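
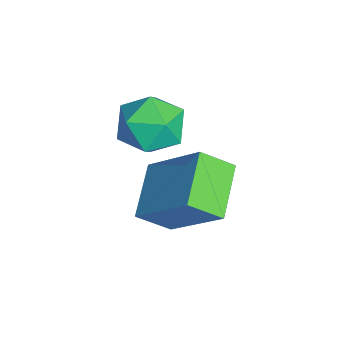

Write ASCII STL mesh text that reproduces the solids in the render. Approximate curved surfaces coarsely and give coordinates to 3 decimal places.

solid 
facet normal -0.576 0.469 0.670
outer loop
vertex 0.799 3.174 -2.352
vertex 0.074 2.523 -2.52
vertex 0.746 2.344 -1.817
endloop
endfacet
facet normal 0.114 0.533 0.838
outer loop
vertex 0.799 3.174 -2.352
vertex 0.746 2.344 -1.817
vertex 1.622 2.667 -2.142
endloop
endfacet
facet normal 0.447 0.846 0.290
outer loop
vertex 0.799 3.174 -2.352
vertex 1.622 2.667 -2.142
vertex 1.491 3.046 -3.046
endloop
endfacet
facet normal -0.038 0.975 -0.218
outer loop
vertex 0.799 3.174 -2.352
vertex 1.491 3.046 -3.046
vertex 0.535 2.956 -3.28
endloop
endfacet
facet normal -0.670 0.742 0.016
outer loop
vertex 0.799 3.174 -2.352
vertex 0.535 2.956 -3.28
vertex 0.074 2.523 -2.52
endloop
endfacet
facet normal 0.385 -0.123 0.915
outer loop
vertex 1.622 2.667 -2.142
vertex 0.746 2.344 -1.817
vertex 1.405 1.704 -2.18
endloop
endfacet
facet normal -0.732 -0.227 0.642
outer loop
vertex 0.746 2.344 -1.817
vertex 0.074 2.523 -2.52
vertex 0.449 1.614 -2.414
endloop
endfacet
facet normal -0.885 0.216 -0.414
outer loop
vertex 0.074 2.523 -2.52
vertex 0.535 2.956 -3.28
vertex 0.318 1.993 -3.318
endloop
endfacet
facet normal 0.138 0.593 -0.794
outer loop
vertex 0.535 2.956 -3.28
vertex 1.491 3.046 -3.046
vertex 1.194 2.316 -3.643
endloop
endfacet
facet normal 0.923 0.384 0.027
outer loop
vertex 1.491 3.046 -3.046
vertex 1.622 2.667 -2.142
vertex 1.866 2.137 -2.94
endloop
endfacet
facet normal 0.038 -0.975 0.218
outer loop
vertex 1.141 1.486 -3.108
vertex 1.405 1.704 -2.18
vertex 0.449 1.614 -2.414
endloop
endfacet
facet normal -0.447 -0.846 -0.290
outer loop
vertex 1.141 1.486 -3.108
vertex 0.449 1.614 -2.414
vertex 0.318 1.993 -3.318
endloop
endfacet
facet normal -0.114 -0.533 -0.838
outer loop
vertex 1.141 1.486 -3.108
vertex 0.318 1.993 -3.318
vertex 1.194 2.316 -3.643
endloop
endfacet
facet normal 0.576 -0.469 -0.670
outer loop
vertex 1.141 1.486 -3.108
vertex 1.194 2.316 -3.643
vertex 1.866 2.137 -2.94
endloop
endfacet
facet normal 0.670 -0.742 -0.016
outer loop
vertex 1.141 1.486 -3.108
vertex 1.866 2.137 -2.94
vertex 1.405 1.704 -2.18
endloop
endfacet
facet normal -0.138 -0.593 0.794
outer loop
vertex 0.449 1.614 -2.414
vertex 1.405 1.704 -2.18
vertex 0.746 2.344 -1.817
endloop
endfacet
facet normal -0.923 -0.384 -0.027
outer loop
vertex 0.318 1.993 -3.318
vertex 0.449 1.614 -2.414
vertex 0.074 2.523 -2.52
endloop
endfacet
facet normal -0.385 0.123 -0.915
outer loop
vertex 1.194 2.316 -3.643
vertex 0.318 1.993 -3.318
vertex 0.535 2.956 -3.28
endloop
endfacet
facet normal 0.732 0.227 -0.642
outer loop
vertex 1.866 2.137 -2.94
vertex 1.194 2.316 -3.643
vertex 1.491 3.046 -3.046
endloop
endfacet
facet normal 0.885 -0.216 0.414
outer loop
vertex 1.405 1.704 -2.18
vertex 1.866 2.137 -2.94
vertex 1.622 2.667 -2.142
endloop
endfacet
facet normal -0.881 0.254 0.398
outer loop
vertex 2.781 3.409 -2.106
vertex 2.733 4.284 -2.771
vertex 1.765 2.221 -3.597
endloop
endfacet
facet normal 0.043 -0.795 0.605
outer loop
vertex 3.167 1.816 -4.229
vertex 2.781 3.409 -2.106
vertex 1.765 2.221 -3.597
endloop
endfacet
facet normal -0.882 0.255 0.397
outer loop
vertex 1.765 2.221 -3.597
vertex 2.733 4.284 -2.771
vertex 1.718 3.096 -4.262
endloop
endfacet
facet normal -0.470 -0.550 -0.690
outer loop
vertex 1.718 3.096 -4.262
vertex 3.167 1.816 -4.229
vertex 1.765 2.221 -3.597
endloop
endfacet
facet normal 0.470 0.550 0.690
outer loop
vertex 2.781 3.409 -2.106
vertex 4.135 3.879 -3.403
vertex 2.733 4.284 -2.771
endloop
endfacet
facet normal 0.043 -0.795 0.605
outer loop
vertex 4.182 3.004 -2.738
vertex 2.781 3.409 -2.106
vertex 3.167 1.816 -4.229
endloop
endfacet
facet normal 0.470 0.550 0.690
outer loop
vertex 4.182 3.004 -2.738
vertex 4.135 3.879 -3.403
vertex 2.781 3.409 -2.106
endloop
endfacet
facet normal -0.043 0.795 -0.605
outer loop
vertex 2.733 4.284 -2.771
vertex 4.135 3.879 -3.403
vertex 1.718 3.096 -4.262
endloop
endfacet
facet normal -0.470 -0.550 -0.690
outer loop
vertex 3.119 2.691 -4.894
vertex 3.167 1.816 -4.229
vertex 1.718 3.096 -4.262
endloop
endfacet
facet normal -0.043 0.795 -0.605
outer loop
vertex 1.718 3.096 -4.262
vertex 4.135 3.879 -3.403
vertex 3.119 2.691 -4.894
endloop
endfacet
facet normal 0.882 -0.254 -0.398
outer loop
vertex 3.119 2.691 -4.894
vertex 4.182 3.004 -2.738
vertex 3.167 1.816 -4.229
endloop
endfacet
facet normal 0.881 -0.255 -0.398
outer loop
vertex 4.135 3.879 -3.403
vertex 4.182 3.004 -2.738
vertex 3.119 2.691 -4.894
endloop
endfacet

endsolid


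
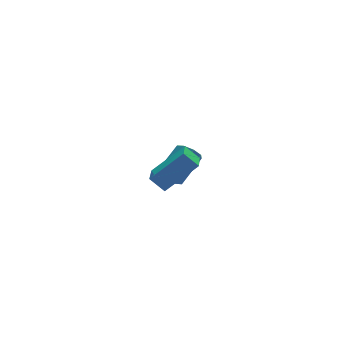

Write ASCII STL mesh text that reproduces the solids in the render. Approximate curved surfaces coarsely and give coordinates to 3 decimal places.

solid 
facet normal -0.709 0.183 -0.681
outer loop
vertex -1.407 -2.785 0.625
vertex -0.589 -1.242 0.189
vertex -0.943 -3.199 0.031
endloop
endfacet
facet normal -0.454 -0.857 0.242
outer loop
vertex 0.369 -3.538 1.291
vertex -1.407 -2.785 0.625
vertex -0.943 -3.199 0.031
endloop
endfacet
facet normal -0.709 0.183 -0.681
outer loop
vertex -0.943 -3.199 0.031
vertex -0.589 -1.242 0.189
vertex -0.125 -1.656 -0.405
endloop
endfacet
facet normal 0.539 -0.481 -0.691
outer loop
vertex -0.125 -1.656 -0.405
vertex 0.369 -3.538 1.291
vertex -0.943 -3.199 0.031
endloop
endfacet
facet normal -0.539 0.481 0.691
outer loop
vertex -1.407 -2.785 0.625
vertex 0.723 -1.581 1.449
vertex -0.589 -1.242 0.189
endloop
endfacet
facet normal -0.454 -0.857 0.242
outer loop
vertex -0.095 -3.124 1.885
vertex -1.407 -2.785 0.625
vertex 0.369 -3.538 1.291
endloop
endfacet
facet normal -0.539 0.481 0.691
outer loop
vertex -0.095 -3.124 1.885
vertex 0.723 -1.581 1.449
vertex -1.407 -2.785 0.625
endloop
endfacet
facet normal 0.454 0.857 -0.242
outer loop
vertex -0.589 -1.242 0.189
vertex 0.723 -1.581 1.449
vertex -0.125 -1.656 -0.405
endloop
endfacet
facet normal 0.539 -0.481 -0.691
outer loop
vertex 1.187 -1.995 0.855
vertex 0.369 -3.538 1.291
vertex -0.125 -1.656 -0.405
endloop
endfacet
facet normal 0.454 0.857 -0.242
outer loop
vertex -0.125 -1.656 -0.405
vertex 0.723 -1.581 1.449
vertex 1.187 -1.995 0.855
endloop
endfacet
facet normal 0.709 -0.183 0.681
outer loop
vertex 1.187 -1.995 0.855
vertex -0.095 -3.124 1.885
vertex 0.369 -3.538 1.291
endloop
endfacet
facet normal 0.709 -0.183 0.681
outer loop
vertex 0.723 -1.581 1.449
vertex -0.095 -3.124 1.885
vertex 1.187 -1.995 0.855
endloop
endfacet
facet normal -0.726 -0.356 -0.588
outer loop
vertex 2.192 2.303 -2.883
vertex 1.846 2.154 -2.366
vertex 1.898 2.669 -2.742
endloop
endfacet
facet normal 0.337 0.562 -0.756
outer loop
vertex 2.192 2.303 -2.883
vertex 1.898 2.669 -2.742
vertex 3.44 2.916 -1.871
endloop
endfacet
facet normal 0.337 0.562 -0.756
outer loop
vertex 3.44 2.916 -1.871
vertex 1.898 2.669 -2.742
vertex 3.146 3.282 -1.73
endloop
endfacet
facet normal 0.726 0.356 0.589
outer loop
vertex 3.44 2.916 -1.871
vertex 3.146 3.282 -1.73
vertex 3.094 2.766 -1.354
endloop
endfacet
facet normal -0.726 -0.356 -0.588
outer loop
vertex 1.898 2.669 -2.742
vertex 1.846 2.154 -2.366
vertex 1.574 2.733 -2.381
endloop
endfacet
facet normal -0.186 0.925 -0.331
outer loop
vertex 1.898 2.669 -2.742
vertex 1.574 2.733 -2.381
vertex 3.146 3.282 -1.73
endloop
endfacet
facet normal -0.187 0.926 -0.329
outer loop
vertex 3.146 3.282 -1.73
vertex 1.574 2.733 -2.381
vertex 2.822 3.345 -1.369
endloop
endfacet
facet normal 0.725 0.356 0.589
outer loop
vertex 3.146 3.282 -1.73
vertex 2.822 3.345 -1.369
vertex 3.094 2.766 -1.354
endloop
endfacet
facet normal -0.725 -0.356 -0.589
outer loop
vertex 1.574 2.733 -2.381
vertex 1.846 2.154 -2.366
vertex 1.409 2.457 -2.011
endloop
endfacet
facet normal -0.600 0.746 0.289
outer loop
vertex 1.574 2.733 -2.381
vertex 1.409 2.457 -2.011
vertex 2.822 3.345 -1.369
endloop
endfacet
facet normal -0.600 0.747 0.287
outer loop
vertex 2.822 3.345 -1.369
vertex 1.409 2.457 -2.011
vertex 2.657 3.07 -0.999
endloop
endfacet
facet normal 0.726 0.356 0.588
outer loop
vertex 2.822 3.345 -1.369
vertex 2.657 3.07 -0.999
vertex 3.094 2.766 -1.354
endloop
endfacet
facet normal -0.725 -0.356 -0.589
outer loop
vertex 1.409 2.457 -2.011
vertex 1.846 2.154 -2.366
vertex 1.5 2.004 -1.849
endloop
endfacet
facet normal -0.662 0.131 0.738
outer loop
vertex 1.409 2.457 -2.011
vertex 1.5 2.004 -1.849
vertex 2.657 3.07 -0.999
endloop
endfacet
facet normal -0.662 0.131 0.738
outer loop
vertex 2.657 3.07 -0.999
vertex 1.5 2.004 -1.849
vertex 2.748 2.617 -0.837
endloop
endfacet
facet normal 0.726 0.356 0.588
outer loop
vertex 2.657 3.07 -0.999
vertex 2.748 2.617 -0.837
vertex 3.094 2.766 -1.354
endloop
endfacet
facet normal -0.726 -0.356 -0.589
outer loop
vertex 1.5 2.004 -1.849
vertex 1.846 2.154 -2.366
vertex 1.794 1.638 -1.99
endloop
endfacet
facet normal -0.337 -0.562 0.756
outer loop
vertex 1.5 2.004 -1.849
vertex 1.794 1.638 -1.99
vertex 2.748 2.617 -0.837
endloop
endfacet
facet normal -0.337 -0.562 0.756
outer loop
vertex 2.748 2.617 -0.837
vertex 1.794 1.638 -1.99
vertex 3.042 2.251 -0.978
endloop
endfacet
facet normal 0.726 0.356 0.588
outer loop
vertex 2.748 2.617 -0.837
vertex 3.042 2.251 -0.978
vertex 3.094 2.766 -1.354
endloop
endfacet
facet normal -0.725 -0.356 -0.589
outer loop
vertex 1.794 1.638 -1.99
vertex 1.846 2.154 -2.366
vertex 2.118 1.575 -2.351
endloop
endfacet
facet normal 0.187 -0.925 0.330
outer loop
vertex 1.794 1.638 -1.99
vertex 2.118 1.575 -2.351
vertex 3.042 2.251 -0.978
endloop
endfacet
facet normal 0.186 -0.925 0.331
outer loop
vertex 3.042 2.251 -0.978
vertex 2.118 1.575 -2.351
vertex 3.366 2.187 -1.339
endloop
endfacet
facet normal 0.726 0.356 0.588
outer loop
vertex 3.042 2.251 -0.978
vertex 3.366 2.187 -1.339
vertex 3.094 2.766 -1.354
endloop
endfacet
facet normal -0.726 -0.356 -0.588
outer loop
vertex 2.118 1.575 -2.351
vertex 1.846 2.154 -2.366
vertex 2.283 1.85 -2.721
endloop
endfacet
facet normal 0.600 -0.747 -0.288
outer loop
vertex 2.118 1.575 -2.351
vertex 2.283 1.85 -2.721
vertex 3.366 2.187 -1.339
endloop
endfacet
facet normal 0.600 -0.746 -0.289
outer loop
vertex 3.366 2.187 -1.339
vertex 2.283 1.85 -2.721
vertex 3.531 2.463 -1.709
endloop
endfacet
facet normal 0.725 0.356 0.589
outer loop
vertex 3.366 2.187 -1.339
vertex 3.531 2.463 -1.709
vertex 3.094 2.766 -1.354
endloop
endfacet
facet normal -0.726 -0.356 -0.588
outer loop
vertex 2.283 1.85 -2.721
vertex 1.846 2.154 -2.366
vertex 2.192 2.303 -2.883
endloop
endfacet
facet normal 0.662 -0.131 -0.738
outer loop
vertex 2.283 1.85 -2.721
vertex 2.192 2.303 -2.883
vertex 3.531 2.463 -1.709
endloop
endfacet
facet normal 0.662 -0.131 -0.738
outer loop
vertex 3.531 2.463 -1.709
vertex 2.192 2.303 -2.883
vertex 3.44 2.916 -1.871
endloop
endfacet
facet normal 0.725 0.356 0.589
outer loop
vertex 3.531 2.463 -1.709
vertex 3.44 2.916 -1.871
vertex 3.094 2.766 -1.354
endloop
endfacet

endsolid


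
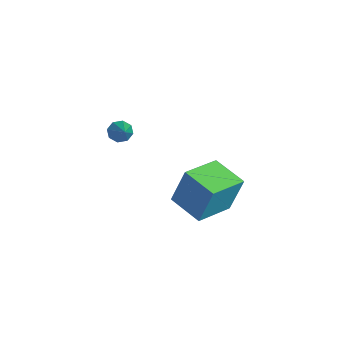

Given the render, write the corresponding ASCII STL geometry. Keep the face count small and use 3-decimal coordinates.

solid 
facet normal -0.834 -0.485 0.263
outer loop
vertex 1.37 0.709 -0.655
vertex 0.255 2.447 -0.982
vertex 1.07 0.14 -2.654
endloop
endfacet
facet normal 0.533 -0.831 0.157
outer loop
vertex 2.605 1.033 -3.138
vertex 1.37 0.709 -0.655
vertex 1.07 0.14 -2.654
endloop
endfacet
facet normal -0.834 -0.485 0.263
outer loop
vertex 1.07 0.14 -2.654
vertex 0.255 2.447 -0.982
vertex -0.044 1.878 -2.981
endloop
endfacet
facet normal -0.143 -0.271 -0.952
outer loop
vertex -0.044 1.878 -2.981
vertex 2.605 1.033 -3.138
vertex 1.07 0.14 -2.654
endloop
endfacet
facet normal 0.143 0.271 0.952
outer loop
vertex 1.37 0.709 -0.655
vertex 1.79 3.34 -1.466
vertex 0.255 2.447 -0.982
endloop
endfacet
facet normal 0.533 -0.831 0.157
outer loop
vertex 2.904 1.602 -1.139
vertex 1.37 0.709 -0.655
vertex 2.605 1.033 -3.138
endloop
endfacet
facet normal 0.143 0.271 0.952
outer loop
vertex 2.904 1.602 -1.139
vertex 1.79 3.34 -1.466
vertex 1.37 0.709 -0.655
endloop
endfacet
facet normal -0.533 0.831 -0.157
outer loop
vertex 0.255 2.447 -0.982
vertex 1.79 3.34 -1.466
vertex -0.044 1.878 -2.981
endloop
endfacet
facet normal -0.143 -0.271 -0.952
outer loop
vertex 1.49 2.771 -3.465
vertex 2.605 1.033 -3.138
vertex -0.044 1.878 -2.981
endloop
endfacet
facet normal -0.533 0.831 -0.157
outer loop
vertex -0.044 1.878 -2.981
vertex 1.79 3.34 -1.466
vertex 1.49 2.771 -3.465
endloop
endfacet
facet normal 0.834 0.485 -0.263
outer loop
vertex 1.49 2.771 -3.465
vertex 2.904 1.602 -1.139
vertex 2.605 1.033 -3.138
endloop
endfacet
facet normal 0.834 0.485 -0.263
outer loop
vertex 1.79 3.34 -1.466
vertex 2.904 1.602 -1.139
vertex 1.49 2.771 -3.465
endloop
endfacet
facet normal -0.822 0.046 -0.568
outer loop
vertex -4.144 -0.698 -2.226
vertex -4.482 -0.977 -1.76
vertex -4.34 -0.373 -1.916
endloop
endfacet
facet normal 0.639 0.697 -0.326
outer loop
vertex -4.144 -0.698 -2.226
vertex -4.34 -0.373 -1.916
vertex -2.978 -1.063 -0.72
endloop
endfacet
facet normal -0.822 0.047 -0.567
outer loop
vertex -4.34 -0.373 -1.916
vertex -4.482 -0.977 -1.76
vertex -4.619 -0.402 -1.514
endloop
endfacet
facet normal 0.257 0.934 0.246
outer loop
vertex -4.34 -0.373 -1.916
vertex -4.619 -0.402 -1.514
vertex -2.978 -1.063 -0.72
endloop
endfacet
facet normal -0.822 0.047 -0.567
outer loop
vertex -4.619 -0.402 -1.514
vertex -4.482 -0.977 -1.76
vertex -4.818 -0.768 -1.256
endloop
endfacet
facet normal -0.127 0.617 0.777
outer loop
vertex -4.619 -0.402 -1.514
vertex -4.818 -0.768 -1.256
vertex -2.978 -1.063 -0.72
endloop
endfacet
facet normal -0.822 0.046 -0.567
outer loop
vertex -4.818 -0.768 -1.256
vertex -4.482 -0.977 -1.76
vertex -4.82 -1.257 -1.293
endloop
endfacet
facet normal -0.289 -0.071 0.955
outer loop
vertex -4.818 -0.768 -1.256
vertex -4.82 -1.257 -1.293
vertex -2.978 -1.063 -0.72
endloop
endfacet
facet normal -0.822 0.046 -0.568
outer loop
vertex -4.82 -1.257 -1.293
vertex -4.482 -0.977 -1.76
vertex -4.624 -1.582 -1.603
endloop
endfacet
facet normal -0.134 -0.725 0.676
outer loop
vertex -4.82 -1.257 -1.293
vertex -4.624 -1.582 -1.603
vertex -2.978 -1.063 -0.72
endloop
endfacet
facet normal -0.822 0.046 -0.567
outer loop
vertex -4.624 -1.582 -1.603
vertex -4.482 -0.977 -1.76
vertex -4.345 -1.552 -2.005
endloop
endfacet
facet normal 0.249 -0.963 0.101
outer loop
vertex -4.624 -1.582 -1.603
vertex -4.345 -1.552 -2.005
vertex -2.978 -1.063 -0.72
endloop
endfacet
facet normal -0.822 0.046 -0.568
outer loop
vertex -4.345 -1.552 -2.005
vertex -4.482 -0.977 -1.76
vertex -4.146 -1.186 -2.263
endloop
endfacet
facet normal 0.633 -0.646 -0.428
outer loop
vertex -4.345 -1.552 -2.005
vertex -4.146 -1.186 -2.263
vertex -2.978 -1.063 -0.72
endloop
endfacet
facet normal -0.822 0.046 -0.568
outer loop
vertex -4.146 -1.186 -2.263
vertex -4.482 -0.977 -1.76
vertex -4.144 -0.698 -2.226
endloop
endfacet
facet normal 0.795 0.043 -0.605
outer loop
vertex -4.146 -1.186 -2.263
vertex -4.144 -0.698 -2.226
vertex -2.978 -1.063 -0.72
endloop
endfacet

endsolid


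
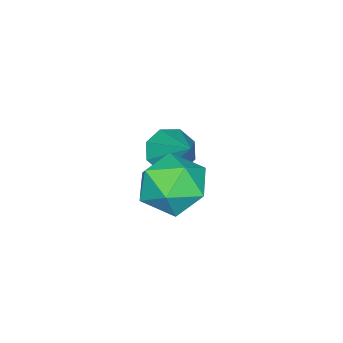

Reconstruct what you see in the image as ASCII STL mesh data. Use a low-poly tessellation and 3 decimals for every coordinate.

solid 
facet normal -0.398 -0.639 -0.658
outer loop
vertex -0.186 0.767 -2.168
vertex -0.886 0.664 -1.645
vertex -0.676 1.21 -2.302
endloop
endfacet
facet normal 0.669 0.611 -0.423
outer loop
vertex -0.186 0.767 -2.168
vertex -0.676 1.21 -2.302
vertex -0.094 1.936 -0.335
endloop
endfacet
facet normal -0.398 -0.639 -0.658
outer loop
vertex -0.676 1.21 -2.302
vertex -0.886 0.664 -1.645
vertex -1.288 1.333 -2.051
endloop
endfacet
facet normal 0.041 0.933 -0.357
outer loop
vertex -0.676 1.21 -2.302
vertex -1.288 1.333 -2.051
vertex -0.094 1.936 -0.335
endloop
endfacet
facet normal -0.398 -0.639 -0.658
outer loop
vertex -1.288 1.333 -2.051
vertex -0.886 0.664 -1.645
vertex -1.665 1.064 -1.562
endloop
endfacet
facet normal -0.523 0.850 0.065
outer loop
vertex -1.288 1.333 -2.051
vertex -1.665 1.064 -1.562
vertex -0.094 1.936 -0.335
endloop
endfacet
facet normal -0.398 -0.639 -0.658
outer loop
vertex -1.665 1.064 -1.562
vertex -0.886 0.664 -1.645
vertex -1.586 0.561 -1.121
endloop
endfacet
facet normal -0.692 0.412 0.593
outer loop
vertex -1.665 1.064 -1.562
vertex -1.586 0.561 -1.121
vertex -0.094 1.936 -0.335
endloop
endfacet
facet normal -0.399 -0.639 -0.658
outer loop
vertex -1.586 0.561 -1.121
vertex -0.886 0.664 -1.645
vertex -1.097 0.118 -0.987
endloop
endfacet
facet normal -0.368 -0.127 0.921
outer loop
vertex -1.586 0.561 -1.121
vertex -1.097 0.118 -0.987
vertex -0.094 1.936 -0.335
endloop
endfacet
facet normal -0.398 -0.639 -0.658
outer loop
vertex -1.097 0.118 -0.987
vertex -0.886 0.664 -1.645
vertex -0.484 -0.005 -1.238
endloop
endfacet
facet normal 0.260 -0.450 0.855
outer loop
vertex -1.097 0.118 -0.987
vertex -0.484 -0.005 -1.238
vertex -0.094 1.936 -0.335
endloop
endfacet
facet normal -0.398 -0.639 -0.658
outer loop
vertex -0.484 -0.005 -1.238
vertex -0.886 0.664 -1.645
vertex -0.107 0.264 -1.727
endloop
endfacet
facet normal 0.823 -0.367 0.433
outer loop
vertex -0.484 -0.005 -1.238
vertex -0.107 0.264 -1.727
vertex -0.094 1.936 -0.335
endloop
endfacet
facet normal -0.398 -0.639 -0.658
outer loop
vertex -0.107 0.264 -1.727
vertex -0.886 0.664 -1.645
vertex -0.186 0.767 -2.168
endloop
endfacet
facet normal 0.993 0.072 -0.096
outer loop
vertex -0.107 0.264 -1.727
vertex -0.186 0.767 -2.168
vertex -0.094 1.936 -0.335
endloop
endfacet
facet normal -0.302 0.787 0.537
outer loop
vertex 2.517 4.036 0.385
vertex 1.515 3.461 0.664
vertex 2.473 3.355 1.358
endloop
endfacet
facet normal 0.410 0.739 0.535
outer loop
vertex 2.517 4.036 0.385
vertex 2.473 3.355 1.358
vertex 3.433 3.33 0.658
endloop
endfacet
facet normal 0.631 0.763 -0.143
outer loop
vertex 2.517 4.036 0.385
vertex 3.433 3.33 0.658
vertex 3.068 3.42 -0.469
endloop
endfacet
facet normal 0.055 0.826 -0.561
outer loop
vertex 2.517 4.036 0.385
vertex 3.068 3.42 -0.469
vertex 1.882 3.501 -0.466
endloop
endfacet
facet normal -0.522 0.842 -0.140
outer loop
vertex 2.517 4.036 0.385
vertex 1.882 3.501 -0.466
vertex 1.515 3.461 0.664
endloop
endfacet
facet normal 0.588 0.103 0.802
outer loop
vertex 3.433 3.33 0.658
vertex 2.473 3.355 1.358
vertex 2.998 2.319 1.106
endloop
endfacet
facet normal -0.564 0.180 0.806
outer loop
vertex 2.473 3.355 1.358
vertex 1.515 3.461 0.664
vertex 1.812 2.4 1.109
endloop
endfacet
facet normal -0.919 0.267 -0.289
outer loop
vertex 1.515 3.461 0.664
vertex 1.882 3.501 -0.466
vertex 1.447 2.49 -0.018
endloop
endfacet
facet normal 0.014 0.243 -0.970
outer loop
vertex 1.882 3.501 -0.466
vertex 3.068 3.42 -0.469
vertex 2.407 2.465 -0.718
endloop
endfacet
facet normal 0.945 0.141 -0.295
outer loop
vertex 3.068 3.42 -0.469
vertex 3.433 3.33 0.658
vertex 3.365 2.359 -0.024
endloop
endfacet
facet normal -0.055 -0.826 0.561
outer loop
vertex 2.363 1.784 0.255
vertex 2.998 2.319 1.106
vertex 1.812 2.4 1.109
endloop
endfacet
facet normal -0.631 -0.763 0.143
outer loop
vertex 2.363 1.784 0.255
vertex 1.812 2.4 1.109
vertex 1.447 2.49 -0.018
endloop
endfacet
facet normal -0.410 -0.739 -0.535
outer loop
vertex 2.363 1.784 0.255
vertex 1.447 2.49 -0.018
vertex 2.407 2.465 -0.718
endloop
endfacet
facet normal 0.302 -0.787 -0.537
outer loop
vertex 2.363 1.784 0.255
vertex 2.407 2.465 -0.718
vertex 3.365 2.359 -0.024
endloop
endfacet
facet normal 0.522 -0.842 0.140
outer loop
vertex 2.363 1.784 0.255
vertex 3.365 2.359 -0.024
vertex 2.998 2.319 1.106
endloop
endfacet
facet normal -0.014 -0.243 0.970
outer loop
vertex 1.812 2.4 1.109
vertex 2.998 2.319 1.106
vertex 2.473 3.355 1.358
endloop
endfacet
facet normal -0.945 -0.141 0.295
outer loop
vertex 1.447 2.49 -0.018
vertex 1.812 2.4 1.109
vertex 1.515 3.461 0.664
endloop
endfacet
facet normal -0.588 -0.103 -0.802
outer loop
vertex 2.407 2.465 -0.718
vertex 1.447 2.49 -0.018
vertex 1.882 3.501 -0.466
endloop
endfacet
facet normal 0.564 -0.180 -0.806
outer loop
vertex 3.365 2.359 -0.024
vertex 2.407 2.465 -0.718
vertex 3.068 3.42 -0.469
endloop
endfacet
facet normal 0.919 -0.267 0.289
outer loop
vertex 2.998 2.319 1.106
vertex 3.365 2.359 -0.024
vertex 3.433 3.33 0.658
endloop
endfacet

endsolid


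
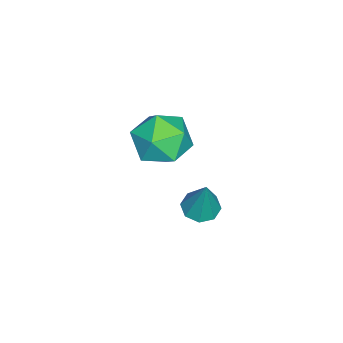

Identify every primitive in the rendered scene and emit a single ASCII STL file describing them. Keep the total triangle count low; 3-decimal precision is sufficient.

solid 
facet normal -0.279 -0.192 -0.941
outer loop
vertex -2.539 2.393 -1.442
vertex -3.248 2.219 -1.196
vertex -2.896 2.862 -1.432
endloop
endfacet
facet normal 0.796 0.606 -0.002
outer loop
vertex -2.539 2.393 -1.442
vertex -2.896 2.862 -1.432
vertex -2.692 2.601 0.676
endloop
endfacet
facet normal -0.281 -0.191 -0.940
outer loop
vertex -2.896 2.862 -1.432
vertex -3.248 2.219 -1.196
vertex -3.458 2.955 -1.283
endloop
endfacet
facet normal 0.189 0.977 0.103
outer loop
vertex -2.896 2.862 -1.432
vertex -3.458 2.955 -1.283
vertex -2.692 2.601 0.676
endloop
endfacet
facet normal -0.279 -0.191 -0.941
outer loop
vertex -3.458 2.955 -1.283
vertex -3.248 2.219 -1.196
vertex -3.898 2.617 -1.084
endloop
endfacet
facet normal -0.475 0.815 0.333
outer loop
vertex -3.458 2.955 -1.283
vertex -3.898 2.617 -1.084
vertex -2.692 2.601 0.676
endloop
endfacet
facet normal -0.280 -0.192 -0.941
outer loop
vertex -3.898 2.617 -1.084
vertex -3.248 2.219 -1.196
vertex -3.957 2.046 -0.95
endloop
endfacet
facet normal -0.805 0.213 0.554
outer loop
vertex -3.898 2.617 -1.084
vertex -3.957 2.046 -0.95
vertex -2.692 2.601 0.676
endloop
endfacet
facet normal -0.280 -0.190 -0.941
outer loop
vertex -3.957 2.046 -0.95
vertex -3.248 2.219 -1.196
vertex -3.601 1.577 -0.961
endloop
endfacet
facet normal -0.608 -0.476 0.635
outer loop
vertex -3.957 2.046 -0.95
vertex -3.601 1.577 -0.961
vertex -2.692 2.601 0.676
endloop
endfacet
facet normal -0.279 -0.191 -0.941
outer loop
vertex -3.601 1.577 -0.961
vertex -3.248 2.219 -1.196
vertex -3.038 1.484 -1.109
endloop
endfacet
facet normal -0.001 -0.848 0.531
outer loop
vertex -3.601 1.577 -0.961
vertex -3.038 1.484 -1.109
vertex -2.692 2.601 0.676
endloop
endfacet
facet normal -0.279 -0.191 -0.941
outer loop
vertex -3.038 1.484 -1.109
vertex -3.248 2.219 -1.196
vertex -2.598 1.822 -1.308
endloop
endfacet
facet normal 0.663 -0.686 0.301
outer loop
vertex -3.038 1.484 -1.109
vertex -2.598 1.822 -1.308
vertex -2.692 2.601 0.676
endloop
endfacet
facet normal -0.279 -0.192 -0.941
outer loop
vertex -2.598 1.822 -1.308
vertex -3.248 2.219 -1.196
vertex -2.539 2.393 -1.442
endloop
endfacet
facet normal 0.993 -0.084 0.080
outer loop
vertex -2.598 1.822 -1.308
vertex -2.539 2.393 -1.442
vertex -2.692 2.601 0.676
endloop
endfacet
facet normal -0.415 0.853 0.317
outer loop
vertex -2.622 2.121 3.109
vertex -3.237 1.491 3.998
vertex -2.1 1.957 4.234
endloop
endfacet
facet normal 0.229 0.973 0.036
outer loop
vertex -2.622 2.121 3.109
vertex -2.1 1.957 4.234
vertex -1.408 1.832 3.199
endloop
endfacet
facet normal 0.223 0.737 -0.638
outer loop
vertex -2.622 2.121 3.109
vertex -1.408 1.832 3.199
vertex -2.117 1.288 2.323
endloop
endfacet
facet normal -0.425 0.471 -0.773
outer loop
vertex -2.622 2.121 3.109
vertex -2.117 1.288 2.323
vertex -3.248 1.078 2.817
endloop
endfacet
facet normal -0.820 0.543 -0.182
outer loop
vertex -2.622 2.121 3.109
vertex -3.248 1.078 2.817
vertex -3.237 1.491 3.998
endloop
endfacet
facet normal 0.705 0.585 0.401
outer loop
vertex -1.408 1.832 3.199
vertex -2.1 1.957 4.234
vertex -1.272 1.022 4.143
endloop
endfacet
facet normal -0.338 0.391 0.856
outer loop
vertex -2.1 1.957 4.234
vertex -3.237 1.491 3.998
vertex -2.403 0.812 4.637
endloop
endfacet
facet normal -0.993 -0.111 0.048
outer loop
vertex -3.237 1.491 3.998
vertex -3.248 1.078 2.817
vertex -3.112 0.268 3.761
endloop
endfacet
facet normal -0.354 -0.226 -0.907
outer loop
vertex -3.248 1.078 2.817
vertex -2.117 1.288 2.323
vertex -2.42 0.143 2.726
endloop
endfacet
facet normal 0.695 0.205 -0.689
outer loop
vertex -2.117 1.288 2.323
vertex -1.408 1.832 3.199
vertex -1.283 0.609 2.962
endloop
endfacet
facet normal 0.425 -0.471 0.773
outer loop
vertex -1.898 -0.021 3.851
vertex -1.272 1.022 4.143
vertex -2.403 0.812 4.637
endloop
endfacet
facet normal -0.223 -0.737 0.638
outer loop
vertex -1.898 -0.021 3.851
vertex -2.403 0.812 4.637
vertex -3.112 0.268 3.761
endloop
endfacet
facet normal -0.229 -0.973 -0.036
outer loop
vertex -1.898 -0.021 3.851
vertex -3.112 0.268 3.761
vertex -2.42 0.143 2.726
endloop
endfacet
facet normal 0.415 -0.853 -0.317
outer loop
vertex -1.898 -0.021 3.851
vertex -2.42 0.143 2.726
vertex -1.283 0.609 2.962
endloop
endfacet
facet normal 0.820 -0.543 0.182
outer loop
vertex -1.898 -0.021 3.851
vertex -1.283 0.609 2.962
vertex -1.272 1.022 4.143
endloop
endfacet
facet normal 0.354 0.226 0.907
outer loop
vertex -2.403 0.812 4.637
vertex -1.272 1.022 4.143
vertex -2.1 1.957 4.234
endloop
endfacet
facet normal -0.695 -0.205 0.689
outer loop
vertex -3.112 0.268 3.761
vertex -2.403 0.812 4.637
vertex -3.237 1.491 3.998
endloop
endfacet
facet normal -0.705 -0.585 -0.401
outer loop
vertex -2.42 0.143 2.726
vertex -3.112 0.268 3.761
vertex -3.248 1.078 2.817
endloop
endfacet
facet normal 0.338 -0.391 -0.856
outer loop
vertex -1.283 0.609 2.962
vertex -2.42 0.143 2.726
vertex -2.117 1.288 2.323
endloop
endfacet
facet normal 0.993 0.111 -0.048
outer loop
vertex -1.272 1.022 4.143
vertex -1.283 0.609 2.962
vertex -1.408 1.832 3.199
endloop
endfacet

endsolid


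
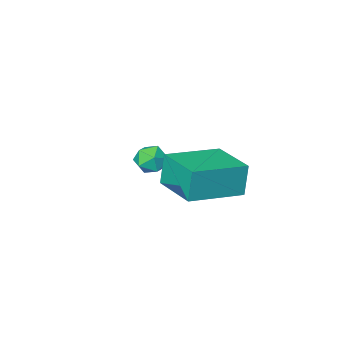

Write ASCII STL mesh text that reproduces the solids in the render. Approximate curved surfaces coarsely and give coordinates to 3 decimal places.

solid 
facet normal -0.987 0.019 -0.160
outer loop
vertex 1.346 -1.009 3.162
vertex 1.357 0.696 3.293
vertex 1.538 -0.919 1.991
endloop
endfacet
facet normal -0.006 -0.997 -0.078
outer loop
vertex 3.483 -0.956 2.307
vertex 1.346 -1.009 3.162
vertex 1.538 -0.919 1.991
endloop
endfacet
facet normal -0.987 0.019 -0.160
outer loop
vertex 1.538 -0.919 1.991
vertex 1.357 0.696 3.293
vertex 1.549 0.785 2.122
endloop
endfacet
facet normal 0.161 0.075 -0.984
outer loop
vertex 1.549 0.785 2.122
vertex 3.483 -0.956 2.307
vertex 1.538 -0.919 1.991
endloop
endfacet
facet normal -0.161 -0.075 0.984
outer loop
vertex 1.346 -1.009 3.162
vertex 3.302 0.659 3.609
vertex 1.357 0.696 3.293
endloop
endfacet
facet normal -0.006 -0.997 -0.077
outer loop
vertex 3.291 -1.045 3.478
vertex 1.346 -1.009 3.162
vertex 3.483 -0.956 2.307
endloop
endfacet
facet normal -0.161 -0.075 0.984
outer loop
vertex 3.291 -1.045 3.478
vertex 3.302 0.659 3.609
vertex 1.346 -1.009 3.162
endloop
endfacet
facet normal 0.006 0.997 0.077
outer loop
vertex 1.357 0.696 3.293
vertex 3.302 0.659 3.609
vertex 1.549 0.785 2.122
endloop
endfacet
facet normal 0.161 0.075 -0.984
outer loop
vertex 3.494 0.749 2.438
vertex 3.483 -0.956 2.307
vertex 1.549 0.785 2.122
endloop
endfacet
facet normal 0.006 0.997 0.078
outer loop
vertex 1.549 0.785 2.122
vertex 3.302 0.659 3.609
vertex 3.494 0.749 2.438
endloop
endfacet
facet normal 0.987 -0.019 0.160
outer loop
vertex 3.494 0.749 2.438
vertex 3.291 -1.045 3.478
vertex 3.483 -0.956 2.307
endloop
endfacet
facet normal 0.987 -0.019 0.160
outer loop
vertex 3.302 0.659 3.609
vertex 3.291 -1.045 3.478
vertex 3.494 0.749 2.438
endloop
endfacet
facet normal -0.872 0.134 0.471
outer loop
vertex 1.721 -3.488 1.49
vertex 1.589 -4.112 1.423
vertex 1.902 -3.905 1.943
endloop
endfacet
facet normal -0.382 0.599 0.704
outer loop
vertex 1.721 -3.488 1.49
vertex 1.902 -3.905 1.943
vertex 2.3 -3.436 1.76
endloop
endfacet
facet normal -0.155 0.978 0.143
outer loop
vertex 1.721 -3.488 1.49
vertex 2.3 -3.436 1.76
vertex 2.233 -3.354 1.128
endloop
endfacet
facet normal -0.503 0.746 -0.436
outer loop
vertex 1.721 -3.488 1.49
vertex 2.233 -3.354 1.128
vertex 1.794 -3.772 0.919
endloop
endfacet
facet normal -0.946 0.225 -0.233
outer loop
vertex 1.721 -3.488 1.49
vertex 1.794 -3.772 0.919
vertex 1.589 -4.112 1.423
endloop
endfacet
facet normal 0.171 0.229 0.958
outer loop
vertex 2.3 -3.436 1.76
vertex 1.902 -3.905 1.943
vertex 2.526 -4.028 1.861
endloop
endfacet
facet normal -0.620 -0.525 0.582
outer loop
vertex 1.902 -3.905 1.943
vertex 1.589 -4.112 1.423
vertex 2.087 -4.446 1.652
endloop
endfacet
facet normal -0.741 -0.378 -0.556
outer loop
vertex 1.589 -4.112 1.423
vertex 1.794 -3.772 0.919
vertex 2.02 -4.364 1.02
endloop
endfacet
facet normal -0.024 0.467 -0.884
outer loop
vertex 1.794 -3.772 0.919
vertex 2.233 -3.354 1.128
vertex 2.418 -3.895 0.837
endloop
endfacet
facet normal 0.540 0.840 0.052
outer loop
vertex 2.233 -3.354 1.128
vertex 2.3 -3.436 1.76
vertex 2.731 -3.688 1.357
endloop
endfacet
facet normal 0.503 -0.746 0.436
outer loop
vertex 2.599 -4.312 1.29
vertex 2.526 -4.028 1.861
vertex 2.087 -4.446 1.652
endloop
endfacet
facet normal 0.155 -0.978 -0.143
outer loop
vertex 2.599 -4.312 1.29
vertex 2.087 -4.446 1.652
vertex 2.02 -4.364 1.02
endloop
endfacet
facet normal 0.382 -0.599 -0.704
outer loop
vertex 2.599 -4.312 1.29
vertex 2.02 -4.364 1.02
vertex 2.418 -3.895 0.837
endloop
endfacet
facet normal 0.872 -0.134 -0.471
outer loop
vertex 2.599 -4.312 1.29
vertex 2.418 -3.895 0.837
vertex 2.731 -3.688 1.357
endloop
endfacet
facet normal 0.946 -0.225 0.233
outer loop
vertex 2.599 -4.312 1.29
vertex 2.731 -3.688 1.357
vertex 2.526 -4.028 1.861
endloop
endfacet
facet normal 0.024 -0.467 0.884
outer loop
vertex 2.087 -4.446 1.652
vertex 2.526 -4.028 1.861
vertex 1.902 -3.905 1.943
endloop
endfacet
facet normal -0.540 -0.840 -0.052
outer loop
vertex 2.02 -4.364 1.02
vertex 2.087 -4.446 1.652
vertex 1.589 -4.112 1.423
endloop
endfacet
facet normal -0.171 -0.229 -0.958
outer loop
vertex 2.418 -3.895 0.837
vertex 2.02 -4.364 1.02
vertex 1.794 -3.772 0.919
endloop
endfacet
facet normal 0.620 0.525 -0.582
outer loop
vertex 2.731 -3.688 1.357
vertex 2.418 -3.895 0.837
vertex 2.233 -3.354 1.128
endloop
endfacet
facet normal 0.741 0.378 0.556
outer loop
vertex 2.526 -4.028 1.861
vertex 2.731 -3.688 1.357
vertex 2.3 -3.436 1.76
endloop
endfacet

endsolid


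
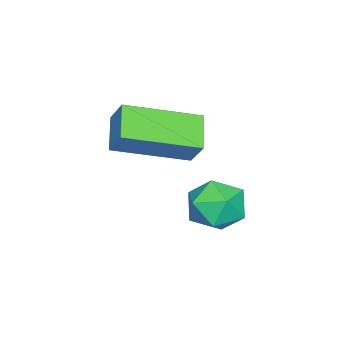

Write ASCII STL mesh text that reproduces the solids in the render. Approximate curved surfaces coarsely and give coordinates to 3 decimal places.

solid 
facet normal -0.775 -0.350 0.527
outer loop
vertex -2.586 0.17 1.977
vertex -3.628 1.663 1.435
vertex -2.847 -0.253 1.312
endloop
endfacet
facet normal 0.549 -0.786 0.285
outer loop
vertex -2.072 0.097 0.785
vertex -2.586 0.17 1.977
vertex -2.847 -0.253 1.312
endloop
endfacet
facet normal -0.775 -0.350 0.527
outer loop
vertex -2.847 -0.253 1.312
vertex -3.628 1.663 1.435
vertex -3.889 1.24 0.77
endloop
endfacet
facet normal -0.314 -0.510 -0.801
outer loop
vertex -3.889 1.24 0.77
vertex -2.072 0.097 0.785
vertex -2.847 -0.253 1.312
endloop
endfacet
facet normal 0.314 0.510 0.801
outer loop
vertex -2.586 0.17 1.977
vertex -2.853 2.013 0.908
vertex -3.628 1.663 1.435
endloop
endfacet
facet normal 0.549 -0.786 0.285
outer loop
vertex -1.811 0.52 1.45
vertex -2.586 0.17 1.977
vertex -2.072 0.097 0.785
endloop
endfacet
facet normal 0.314 0.510 0.801
outer loop
vertex -1.811 0.52 1.45
vertex -2.853 2.013 0.908
vertex -2.586 0.17 1.977
endloop
endfacet
facet normal -0.549 0.786 -0.285
outer loop
vertex -3.628 1.663 1.435
vertex -2.853 2.013 0.908
vertex -3.889 1.24 0.77
endloop
endfacet
facet normal -0.314 -0.510 -0.801
outer loop
vertex -3.114 1.59 0.243
vertex -2.072 0.097 0.785
vertex -3.889 1.24 0.77
endloop
endfacet
facet normal -0.549 0.786 -0.285
outer loop
vertex -3.889 1.24 0.77
vertex -2.853 2.013 0.908
vertex -3.114 1.59 0.243
endloop
endfacet
facet normal 0.775 0.350 -0.527
outer loop
vertex -3.114 1.59 0.243
vertex -1.811 0.52 1.45
vertex -2.072 0.097 0.785
endloop
endfacet
facet normal 0.775 0.350 -0.527
outer loop
vertex -2.853 2.013 0.908
vertex -1.811 0.52 1.45
vertex -3.114 1.59 0.243
endloop
endfacet
facet normal -0.649 0.054 0.759
outer loop
vertex -3.453 2.718 -0.605
vertex -3.732 2.017 -0.794
vertex -3.14 2.078 -0.292
endloop
endfacet
facet normal -0.054 0.417 0.907
outer loop
vertex -3.453 2.718 -0.605
vertex -3.14 2.078 -0.292
vertex -2.681 2.659 -0.532
endloop
endfacet
facet normal 0.032 0.915 0.403
outer loop
vertex -3.453 2.718 -0.605
vertex -2.681 2.659 -0.532
vertex -2.989 2.956 -1.182
endloop
endfacet
facet normal -0.510 0.858 -0.056
outer loop
vertex -3.453 2.718 -0.605
vertex -2.989 2.956 -1.182
vertex -3.638 2.56 -1.344
endloop
endfacet
facet normal -0.931 0.327 0.163
outer loop
vertex -3.453 2.718 -0.605
vertex -3.638 2.56 -1.344
vertex -3.732 2.017 -0.794
endloop
endfacet
facet normal 0.497 -0.035 0.867
outer loop
vertex -2.681 2.659 -0.532
vertex -3.14 2.078 -0.292
vertex -2.482 1.92 -0.676
endloop
endfacet
facet normal -0.467 -0.625 0.626
outer loop
vertex -3.14 2.078 -0.292
vertex -3.732 2.017 -0.794
vertex -3.131 1.524 -0.838
endloop
endfacet
facet normal -0.923 -0.183 -0.338
outer loop
vertex -3.732 2.017 -0.794
vertex -3.638 2.56 -1.344
vertex -3.439 1.821 -1.488
endloop
endfacet
facet normal -0.241 0.679 -0.693
outer loop
vertex -3.638 2.56 -1.344
vertex -2.989 2.956 -1.182
vertex -2.98 2.402 -1.728
endloop
endfacet
facet normal 0.636 0.770 0.051
outer loop
vertex -2.989 2.956 -1.182
vertex -2.681 2.659 -0.532
vertex -2.388 2.463 -1.226
endloop
endfacet
facet normal 0.510 -0.858 0.056
outer loop
vertex -2.667 1.762 -1.415
vertex -2.482 1.92 -0.676
vertex -3.131 1.524 -0.838
endloop
endfacet
facet normal -0.032 -0.915 -0.403
outer loop
vertex -2.667 1.762 -1.415
vertex -3.131 1.524 -0.838
vertex -3.439 1.821 -1.488
endloop
endfacet
facet normal 0.054 -0.417 -0.907
outer loop
vertex -2.667 1.762 -1.415
vertex -3.439 1.821 -1.488
vertex -2.98 2.402 -1.728
endloop
endfacet
facet normal 0.649 -0.054 -0.759
outer loop
vertex -2.667 1.762 -1.415
vertex -2.98 2.402 -1.728
vertex -2.388 2.463 -1.226
endloop
endfacet
facet normal 0.931 -0.327 -0.163
outer loop
vertex -2.667 1.762 -1.415
vertex -2.388 2.463 -1.226
vertex -2.482 1.92 -0.676
endloop
endfacet
facet normal 0.241 -0.679 0.693
outer loop
vertex -3.131 1.524 -0.838
vertex -2.482 1.92 -0.676
vertex -3.14 2.078 -0.292
endloop
endfacet
facet normal -0.636 -0.770 -0.051
outer loop
vertex -3.439 1.821 -1.488
vertex -3.131 1.524 -0.838
vertex -3.732 2.017 -0.794
endloop
endfacet
facet normal -0.497 0.035 -0.867
outer loop
vertex -2.98 2.402 -1.728
vertex -3.439 1.821 -1.488
vertex -3.638 2.56 -1.344
endloop
endfacet
facet normal 0.467 0.625 -0.626
outer loop
vertex -2.388 2.463 -1.226
vertex -2.98 2.402 -1.728
vertex -2.989 2.956 -1.182
endloop
endfacet
facet normal 0.923 0.183 0.338
outer loop
vertex -2.482 1.92 -0.676
vertex -2.388 2.463 -1.226
vertex -2.681 2.659 -0.532
endloop
endfacet

endsolid


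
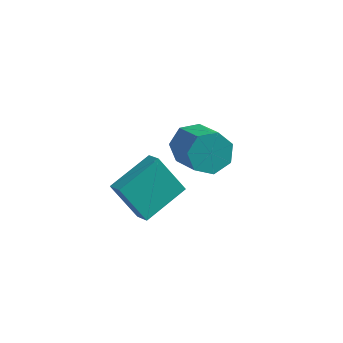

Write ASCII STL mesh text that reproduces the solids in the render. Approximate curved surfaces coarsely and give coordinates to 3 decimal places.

solid 
facet normal -0.598 0.624 -0.503
outer loop
vertex -0.315 4.62 1.434
vertex -1.11 4.374 2.074
vertex -0.399 5.14 2.178
endloop
endfacet
facet normal 0.795 0.535 -0.284
outer loop
vertex -0.315 4.62 1.434
vertex -0.399 5.14 2.178
vertex 0.865 3.393 2.425
endloop
endfacet
facet normal 0.796 0.536 -0.283
outer loop
vertex 0.865 3.393 2.425
vertex -0.399 5.14 2.178
vertex 0.78 3.912 3.169
endloop
endfacet
facet normal 0.599 -0.623 0.503
outer loop
vertex 0.865 3.393 2.425
vertex 0.78 3.912 3.169
vertex 0.07 3.146 3.066
endloop
endfacet
facet normal -0.598 0.624 -0.503
outer loop
vertex -0.399 5.14 2.178
vertex -1.11 4.374 2.074
vertex -1.019 5.083 2.844
endloop
endfacet
facet normal 0.424 0.779 0.461
outer loop
vertex -0.399 5.14 2.178
vertex -1.019 5.083 2.844
vertex 0.78 3.912 3.169
endloop
endfacet
facet normal 0.424 0.780 0.461
outer loop
vertex 0.78 3.912 3.169
vertex -1.019 5.083 2.844
vertex 0.161 3.855 3.835
endloop
endfacet
facet normal 0.599 -0.623 0.503
outer loop
vertex 0.78 3.912 3.169
vertex 0.161 3.855 3.835
vertex 0.07 3.146 3.066
endloop
endfacet
facet normal -0.599 0.623 -0.503
outer loop
vertex -1.019 5.083 2.844
vertex -1.11 4.374 2.074
vertex -1.707 4.491 2.93
endloop
endfacet
facet normal -0.268 0.436 0.859
outer loop
vertex -1.019 5.083 2.844
vertex -1.707 4.491 2.93
vertex 0.161 3.855 3.835
endloop
endfacet
facet normal -0.268 0.436 0.859
outer loop
vertex 0.161 3.855 3.835
vertex -1.707 4.491 2.93
vertex -0.527 3.264 3.921
endloop
endfacet
facet normal 0.598 -0.623 0.504
outer loop
vertex 0.161 3.855 3.835
vertex -0.527 3.264 3.921
vertex 0.07 3.146 3.066
endloop
endfacet
facet normal -0.599 0.623 -0.503
outer loop
vertex -1.707 4.491 2.93
vertex -1.11 4.374 2.074
vertex -1.945 3.812 2.373
endloop
endfacet
facet normal -0.757 -0.235 0.610
outer loop
vertex -1.707 4.491 2.93
vertex -1.945 3.812 2.373
vertex -0.527 3.264 3.921
endloop
endfacet
facet normal -0.757 -0.235 0.610
outer loop
vertex -0.527 3.264 3.921
vertex -1.945 3.812 2.373
vertex -0.765 2.584 3.364
endloop
endfacet
facet normal 0.599 -0.622 0.504
outer loop
vertex -0.527 3.264 3.921
vertex -0.765 2.584 3.364
vertex 0.07 3.146 3.066
endloop
endfacet
facet normal -0.599 0.623 -0.503
outer loop
vertex -1.945 3.812 2.373
vertex -1.11 4.374 2.074
vertex -1.555 3.555 1.59
endloop
endfacet
facet normal -0.677 -0.729 -0.098
outer loop
vertex -1.945 3.812 2.373
vertex -1.555 3.555 1.59
vertex -0.765 2.584 3.364
endloop
endfacet
facet normal -0.676 -0.730 -0.098
outer loop
vertex -0.765 2.584 3.364
vertex -1.555 3.555 1.59
vertex -0.375 2.328 2.581
endloop
endfacet
facet normal 0.599 -0.624 0.502
outer loop
vertex -0.765 2.584 3.364
vertex -0.375 2.328 2.581
vertex 0.07 3.146 3.066
endloop
endfacet
facet normal -0.598 0.623 -0.504
outer loop
vertex -1.555 3.555 1.59
vertex -1.11 4.374 2.074
vertex -0.829 3.915 1.173
endloop
endfacet
facet normal -0.086 -0.675 -0.733
outer loop
vertex -1.555 3.555 1.59
vertex -0.829 3.915 1.173
vertex -0.375 2.328 2.581
endloop
endfacet
facet normal -0.086 -0.675 -0.733
outer loop
vertex -0.375 2.328 2.581
vertex -0.829 3.915 1.173
vertex 0.35 2.688 2.164
endloop
endfacet
facet normal 0.599 -0.624 0.503
outer loop
vertex -0.375 2.328 2.581
vertex 0.35 2.688 2.164
vertex 0.07 3.146 3.066
endloop
endfacet
facet normal -0.598 0.623 -0.504
outer loop
vertex -0.829 3.915 1.173
vertex -1.11 4.374 2.074
vertex -0.315 4.62 1.434
endloop
endfacet
facet normal 0.568 -0.112 -0.815
outer loop
vertex -0.829 3.915 1.173
vertex -0.315 4.62 1.434
vertex 0.35 2.688 2.164
endloop
endfacet
facet normal 0.568 -0.113 -0.816
outer loop
vertex 0.35 2.688 2.164
vertex -0.315 4.62 1.434
vertex 0.865 3.393 2.425
endloop
endfacet
facet normal 0.599 -0.624 0.503
outer loop
vertex 0.35 2.688 2.164
vertex 0.865 3.393 2.425
vertex 0.07 3.146 3.066
endloop
endfacet
facet normal -0.484 -0.823 -0.299
outer loop
vertex -1.066 -1.636 3.056
vertex -2.234 -1.505 4.587
vertex -1.635 -1.128 2.578
endloop
endfacet
facet normal 0.605 -0.068 -0.793
outer loop
vertex -0.606 0.625 3.213
vertex -1.066 -1.636 3.056
vertex -1.635 -1.128 2.578
endloop
endfacet
facet normal -0.483 -0.823 -0.298
outer loop
vertex -1.635 -1.128 2.578
vertex -2.234 -1.505 4.587
vertex -2.803 -0.998 4.109
endloop
endfacet
facet normal -0.633 0.564 -0.531
outer loop
vertex -2.803 -0.998 4.109
vertex -0.606 0.625 3.213
vertex -1.635 -1.128 2.578
endloop
endfacet
facet normal 0.633 -0.564 0.531
outer loop
vertex -1.066 -1.636 3.056
vertex -1.205 0.248 5.222
vertex -2.234 -1.505 4.587
endloop
endfacet
facet normal 0.605 -0.068 -0.793
outer loop
vertex -0.037 0.118 3.691
vertex -1.066 -1.636 3.056
vertex -0.606 0.625 3.213
endloop
endfacet
facet normal 0.633 -0.564 0.531
outer loop
vertex -0.037 0.118 3.691
vertex -1.205 0.248 5.222
vertex -1.066 -1.636 3.056
endloop
endfacet
facet normal -0.605 0.068 0.793
outer loop
vertex -2.234 -1.505 4.587
vertex -1.205 0.248 5.222
vertex -2.803 -0.998 4.109
endloop
endfacet
facet normal -0.633 0.564 -0.531
outer loop
vertex -1.774 0.756 4.744
vertex -0.606 0.625 3.213
vertex -2.803 -0.998 4.109
endloop
endfacet
facet normal -0.605 0.068 0.793
outer loop
vertex -2.803 -0.998 4.109
vertex -1.205 0.248 5.222
vertex -1.774 0.756 4.744
endloop
endfacet
facet normal 0.483 0.823 0.298
outer loop
vertex -1.774 0.756 4.744
vertex -0.037 0.118 3.691
vertex -0.606 0.625 3.213
endloop
endfacet
facet normal 0.483 0.823 0.299
outer loop
vertex -1.205 0.248 5.222
vertex -0.037 0.118 3.691
vertex -1.774 0.756 4.744
endloop
endfacet

endsolid


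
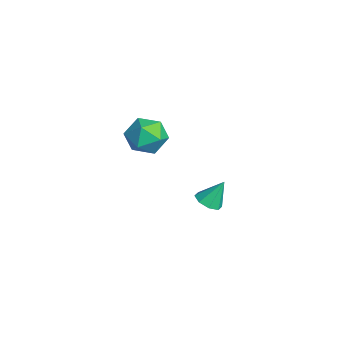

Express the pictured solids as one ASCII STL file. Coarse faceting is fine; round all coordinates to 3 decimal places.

solid 
facet normal 0.410 0.846 0.341
outer loop
vertex 3.593 1.138 3.243
vertex 3.444 0.844 4.152
vertex 4.272 0.624 3.702
endloop
endfacet
facet normal 0.694 0.660 -0.287
outer loop
vertex 3.593 1.138 3.243
vertex 4.272 0.624 3.702
vertex 4.067 0.436 2.775
endloop
endfacet
facet normal 0.165 0.622 -0.766
outer loop
vertex 3.593 1.138 3.243
vertex 4.067 0.436 2.775
vertex 3.113 0.539 2.653
endloop
endfacet
facet normal -0.445 0.784 -0.433
outer loop
vertex 3.593 1.138 3.243
vertex 3.113 0.539 2.653
vertex 2.728 0.791 3.504
endloop
endfacet
facet normal -0.295 0.922 0.250
outer loop
vertex 3.593 1.138 3.243
vertex 2.728 0.791 3.504
vertex 3.444 0.844 4.152
endloop
endfacet
facet normal 0.976 0.009 -0.218
outer loop
vertex 4.067 0.436 2.775
vertex 4.272 0.624 3.702
vertex 4.212 -0.291 3.396
endloop
endfacet
facet normal 0.516 0.310 0.798
outer loop
vertex 4.272 0.624 3.702
vertex 3.444 0.844 4.152
vertex 3.827 -0.039 4.247
endloop
endfacet
facet normal -0.622 0.433 0.652
outer loop
vertex 3.444 0.844 4.152
vertex 2.728 0.791 3.504
vertex 2.873 0.064 4.125
endloop
endfacet
facet normal -0.866 0.209 -0.454
outer loop
vertex 2.728 0.791 3.504
vertex 3.113 0.539 2.653
vertex 2.668 -0.124 3.198
endloop
endfacet
facet normal 0.121 -0.054 -0.991
outer loop
vertex 3.113 0.539 2.653
vertex 4.067 0.436 2.775
vertex 3.496 -0.344 2.748
endloop
endfacet
facet normal 0.445 -0.784 0.433
outer loop
vertex 3.347 -0.638 3.657
vertex 4.212 -0.291 3.396
vertex 3.827 -0.039 4.247
endloop
endfacet
facet normal -0.165 -0.622 0.766
outer loop
vertex 3.347 -0.638 3.657
vertex 3.827 -0.039 4.247
vertex 2.873 0.064 4.125
endloop
endfacet
facet normal -0.694 -0.660 0.287
outer loop
vertex 3.347 -0.638 3.657
vertex 2.873 0.064 4.125
vertex 2.668 -0.124 3.198
endloop
endfacet
facet normal -0.410 -0.846 -0.341
outer loop
vertex 3.347 -0.638 3.657
vertex 2.668 -0.124 3.198
vertex 3.496 -0.344 2.748
endloop
endfacet
facet normal 0.295 -0.922 -0.250
outer loop
vertex 3.347 -0.638 3.657
vertex 3.496 -0.344 2.748
vertex 4.212 -0.291 3.396
endloop
endfacet
facet normal 0.866 -0.209 0.454
outer loop
vertex 3.827 -0.039 4.247
vertex 4.212 -0.291 3.396
vertex 4.272 0.624 3.702
endloop
endfacet
facet normal -0.121 0.054 0.991
outer loop
vertex 2.873 0.064 4.125
vertex 3.827 -0.039 4.247
vertex 3.444 0.844 4.152
endloop
endfacet
facet normal -0.976 -0.009 0.218
outer loop
vertex 2.668 -0.124 3.198
vertex 2.873 0.064 4.125
vertex 2.728 0.791 3.504
endloop
endfacet
facet normal -0.516 -0.310 -0.798
outer loop
vertex 3.496 -0.344 2.748
vertex 2.668 -0.124 3.198
vertex 3.113 0.539 2.653
endloop
endfacet
facet normal 0.622 -0.433 -0.652
outer loop
vertex 4.212 -0.291 3.396
vertex 3.496 -0.344 2.748
vertex 4.067 0.436 2.775
endloop
endfacet
facet normal -0.024 -0.513 -0.858
outer loop
vertex 2.479 2.697 -1.894
vertex 2.154 3.194 -2.182
vertex 2.79 3.035 -2.105
endloop
endfacet
facet normal 0.725 -0.271 0.633
outer loop
vertex 2.479 2.697 -1.894
vertex 2.79 3.035 -2.105
vertex 2.186 3.866 -1.058
endloop
endfacet
facet normal -0.024 -0.513 -0.858
outer loop
vertex 2.79 3.035 -2.105
vertex 2.154 3.194 -2.182
vertex 2.728 3.466 -2.361
endloop
endfacet
facet normal 0.910 0.301 0.286
outer loop
vertex 2.79 3.035 -2.105
vertex 2.728 3.466 -2.361
vertex 2.186 3.866 -1.058
endloop
endfacet
facet normal -0.025 -0.513 -0.858
outer loop
vertex 2.728 3.466 -2.361
vertex 2.154 3.194 -2.182
vertex 2.33 3.738 -2.512
endloop
endfacet
facet normal 0.568 0.823 -0.016
outer loop
vertex 2.728 3.466 -2.361
vertex 2.33 3.738 -2.512
vertex 2.186 3.866 -1.058
endloop
endfacet
facet normal -0.024 -0.513 -0.858
outer loop
vertex 2.33 3.738 -2.512
vertex 2.154 3.194 -2.182
vertex 1.829 3.691 -2.47
endloop
endfacet
facet normal -0.101 0.990 -0.097
outer loop
vertex 2.33 3.738 -2.512
vertex 1.829 3.691 -2.47
vertex 2.186 3.866 -1.058
endloop
endfacet
facet normal -0.025 -0.514 -0.858
outer loop
vertex 1.829 3.691 -2.47
vertex 2.154 3.194 -2.182
vertex 1.518 3.354 -2.259
endloop
endfacet
facet normal -0.703 0.705 0.090
outer loop
vertex 1.829 3.691 -2.47
vertex 1.518 3.354 -2.259
vertex 2.186 3.866 -1.058
endloop
endfacet
facet normal -0.025 -0.512 -0.858
outer loop
vertex 1.518 3.354 -2.259
vertex 2.154 3.194 -2.182
vertex 1.579 2.922 -2.003
endloop
endfacet
facet normal -0.889 0.134 0.438
outer loop
vertex 1.518 3.354 -2.259
vertex 1.579 2.922 -2.003
vertex 2.186 3.866 -1.058
endloop
endfacet
facet normal -0.025 -0.513 -0.858
outer loop
vertex 1.579 2.922 -2.003
vertex 2.154 3.194 -2.182
vertex 1.977 2.65 -1.852
endloop
endfacet
facet normal -0.547 -0.390 0.741
outer loop
vertex 1.579 2.922 -2.003
vertex 1.977 2.65 -1.852
vertex 2.186 3.866 -1.058
endloop
endfacet
facet normal -0.024 -0.513 -0.858
outer loop
vertex 1.977 2.65 -1.852
vertex 2.154 3.194 -2.182
vertex 2.479 2.697 -1.894
endloop
endfacet
facet normal 0.121 -0.557 0.822
outer loop
vertex 1.977 2.65 -1.852
vertex 2.479 2.697 -1.894
vertex 2.186 3.866 -1.058
endloop
endfacet

endsolid


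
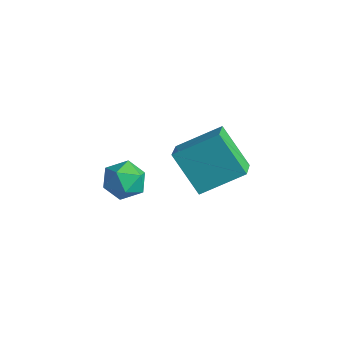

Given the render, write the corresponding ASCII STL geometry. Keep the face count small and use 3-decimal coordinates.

solid 
facet normal -0.452 -0.742 -0.495
outer loop
vertex 1.442 0.981 3.472
vertex 0.641 1.832 2.927
vertex 2.762 1.221 1.908
endloop
endfacet
facet normal 0.621 -0.660 0.423
outer loop
vertex 3.679 2.728 2.913
vertex 1.442 0.981 3.472
vertex 2.762 1.221 1.908
endloop
endfacet
facet normal -0.452 -0.742 -0.496
outer loop
vertex 2.762 1.221 1.908
vertex 0.641 1.832 2.927
vertex 1.961 2.073 1.363
endloop
endfacet
facet normal 0.640 0.117 -0.759
outer loop
vertex 1.961 2.073 1.363
vertex 3.679 2.728 2.913
vertex 2.762 1.221 1.908
endloop
endfacet
facet normal -0.640 -0.117 0.759
outer loop
vertex 1.442 0.981 3.472
vertex 1.558 3.339 3.932
vertex 0.641 1.832 2.927
endloop
endfacet
facet normal 0.621 -0.660 0.422
outer loop
vertex 2.359 2.487 4.477
vertex 1.442 0.981 3.472
vertex 3.679 2.728 2.913
endloop
endfacet
facet normal -0.640 -0.117 0.759
outer loop
vertex 2.359 2.487 4.477
vertex 1.558 3.339 3.932
vertex 1.442 0.981 3.472
endloop
endfacet
facet normal -0.621 0.660 -0.423
outer loop
vertex 0.641 1.832 2.927
vertex 1.558 3.339 3.932
vertex 1.961 2.073 1.363
endloop
endfacet
facet normal 0.640 0.117 -0.759
outer loop
vertex 2.878 3.579 2.368
vertex 3.679 2.728 2.913
vertex 1.961 2.073 1.363
endloop
endfacet
facet normal -0.621 0.660 -0.423
outer loop
vertex 1.961 2.073 1.363
vertex 1.558 3.339 3.932
vertex 2.878 3.579 2.368
endloop
endfacet
facet normal 0.451 0.742 0.495
outer loop
vertex 2.878 3.579 2.368
vertex 2.359 2.487 4.477
vertex 3.679 2.728 2.913
endloop
endfacet
facet normal 0.452 0.742 0.495
outer loop
vertex 1.558 3.339 3.932
vertex 2.359 2.487 4.477
vertex 2.878 3.579 2.368
endloop
endfacet
facet normal 0.200 0.147 0.969
outer loop
vertex -2.224 1.754 0.045
vertex -1.827 0.851 0.1
vertex -1.26 1.626 -0.135
endloop
endfacet
facet normal 0.215 0.764 0.609
outer loop
vertex -2.224 1.754 0.045
vertex -1.26 1.626 -0.135
vertex -1.793 2.231 -0.706
endloop
endfacet
facet normal -0.422 0.855 0.301
outer loop
vertex -2.224 1.754 0.045
vertex -1.793 2.231 -0.706
vertex -2.689 1.831 -0.824
endloop
endfacet
facet normal -0.831 0.296 0.471
outer loop
vertex -2.224 1.754 0.045
vertex -2.689 1.831 -0.824
vertex -2.71 0.977 -0.325
endloop
endfacet
facet normal -0.446 -0.142 0.884
outer loop
vertex -2.224 1.754 0.045
vertex -2.71 0.977 -0.325
vertex -1.827 0.851 0.1
endloop
endfacet
facet normal 0.703 0.705 0.091
outer loop
vertex -1.793 2.231 -0.706
vertex -1.26 1.626 -0.135
vertex -1.13 1.623 -1.115
endloop
endfacet
facet normal 0.679 -0.292 0.674
outer loop
vertex -1.26 1.626 -0.135
vertex -1.827 0.851 0.1
vertex -1.151 0.769 -0.616
endloop
endfacet
facet normal -0.367 -0.760 0.536
outer loop
vertex -1.827 0.851 0.1
vertex -2.71 0.977 -0.325
vertex -2.047 0.369 -0.734
endloop
endfacet
facet normal -0.990 -0.052 -0.131
outer loop
vertex -2.71 0.977 -0.325
vertex -2.689 1.831 -0.824
vertex -2.58 0.974 -1.305
endloop
endfacet
facet normal -0.327 0.853 -0.407
outer loop
vertex -2.689 1.831 -0.824
vertex -1.793 2.231 -0.706
vertex -2.013 1.749 -1.54
endloop
endfacet
facet normal 0.831 -0.296 -0.471
outer loop
vertex -1.616 0.846 -1.485
vertex -1.13 1.623 -1.115
vertex -1.151 0.769 -0.616
endloop
endfacet
facet normal 0.422 -0.855 -0.301
outer loop
vertex -1.616 0.846 -1.485
vertex -1.151 0.769 -0.616
vertex -2.047 0.369 -0.734
endloop
endfacet
facet normal -0.215 -0.764 -0.609
outer loop
vertex -1.616 0.846 -1.485
vertex -2.047 0.369 -0.734
vertex -2.58 0.974 -1.305
endloop
endfacet
facet normal -0.200 -0.147 -0.969
outer loop
vertex -1.616 0.846 -1.485
vertex -2.58 0.974 -1.305
vertex -2.013 1.749 -1.54
endloop
endfacet
facet normal 0.446 0.142 -0.884
outer loop
vertex -1.616 0.846 -1.485
vertex -2.013 1.749 -1.54
vertex -1.13 1.623 -1.115
endloop
endfacet
facet normal 0.990 0.052 0.131
outer loop
vertex -1.151 0.769 -0.616
vertex -1.13 1.623 -1.115
vertex -1.26 1.626 -0.135
endloop
endfacet
facet normal 0.327 -0.853 0.407
outer loop
vertex -2.047 0.369 -0.734
vertex -1.151 0.769 -0.616
vertex -1.827 0.851 0.1
endloop
endfacet
facet normal -0.703 -0.705 -0.091
outer loop
vertex -2.58 0.974 -1.305
vertex -2.047 0.369 -0.734
vertex -2.71 0.977 -0.325
endloop
endfacet
facet normal -0.679 0.292 -0.674
outer loop
vertex -2.013 1.749 -1.54
vertex -2.58 0.974 -1.305
vertex -2.689 1.831 -0.824
endloop
endfacet
facet normal 0.367 0.760 -0.536
outer loop
vertex -1.13 1.623 -1.115
vertex -2.013 1.749 -1.54
vertex -1.793 2.231 -0.706
endloop
endfacet

endsolid


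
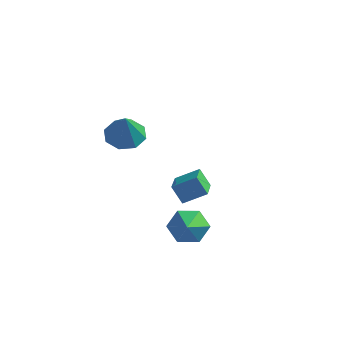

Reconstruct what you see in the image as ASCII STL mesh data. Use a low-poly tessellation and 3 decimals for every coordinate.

solid 
facet normal -0.423 0.719 -0.552
outer loop
vertex 3.497 -1.436 -2.09
vertex 2.572 -1.994 -2.107
vertex 2.757 -1.28 -1.319
endloop
endfacet
facet normal 0.716 0.315 0.623
outer loop
vertex 3.497 -1.436 -2.09
vertex 2.757 -1.28 -1.319
vertex 3.428 -3.446 -0.993
endloop
endfacet
facet normal -0.424 0.718 -0.552
outer loop
vertex 2.757 -1.28 -1.319
vertex 2.572 -1.994 -2.107
vertex 1.833 -1.838 -1.336
endloop
endfacet
facet normal -0.091 0.121 0.989
outer loop
vertex 2.757 -1.28 -1.319
vertex 1.833 -1.838 -1.336
vertex 3.428 -3.446 -0.993
endloop
endfacet
facet normal -0.423 0.719 -0.551
outer loop
vertex 1.833 -1.838 -1.336
vertex 2.572 -1.994 -2.107
vertex 1.648 -2.552 -2.125
endloop
endfacet
facet normal -0.629 -0.497 0.597
outer loop
vertex 1.833 -1.838 -1.336
vertex 1.648 -2.552 -2.125
vertex 3.428 -3.446 -0.993
endloop
endfacet
facet normal -0.423 0.718 -0.552
outer loop
vertex 1.648 -2.552 -2.125
vertex 2.572 -1.994 -2.107
vertex 2.388 -2.709 -2.896
endloop
endfacet
facet normal -0.361 -0.919 -0.159
outer loop
vertex 1.648 -2.552 -2.125
vertex 2.388 -2.709 -2.896
vertex 3.428 -3.446 -0.993
endloop
endfacet
facet normal -0.424 0.718 -0.552
outer loop
vertex 2.388 -2.709 -2.896
vertex 2.572 -1.994 -2.107
vertex 3.312 -2.151 -2.879
endloop
endfacet
facet normal 0.447 -0.724 -0.525
outer loop
vertex 2.388 -2.709 -2.896
vertex 3.312 -2.151 -2.879
vertex 3.428 -3.446 -0.993
endloop
endfacet
facet normal -0.423 0.719 -0.552
outer loop
vertex 3.312 -2.151 -2.879
vertex 2.572 -1.994 -2.107
vertex 3.497 -1.436 -2.09
endloop
endfacet
facet normal 0.985 -0.107 -0.134
outer loop
vertex 3.312 -2.151 -2.879
vertex 3.497 -1.436 -2.09
vertex 3.428 -3.446 -0.993
endloop
endfacet
facet normal -0.723 -0.504 -0.472
outer loop
vertex -0.782 1.625 -2.486
vertex -1.54 3.127 -2.929
vertex -0.123 1.651 -3.524
endloop
endfacet
facet normal 0.436 -0.863 0.255
outer loop
vertex 0.94 2.393 -2.831
vertex -0.782 1.625 -2.486
vertex -0.123 1.651 -3.524
endloop
endfacet
facet normal -0.723 -0.505 -0.471
outer loop
vertex -0.123 1.651 -3.524
vertex -1.54 3.127 -2.929
vertex -0.882 3.153 -3.967
endloop
endfacet
facet normal 0.535 0.022 -0.844
outer loop
vertex -0.882 3.153 -3.967
vertex 0.94 2.393 -2.831
vertex -0.123 1.651 -3.524
endloop
endfacet
facet normal -0.536 -0.021 0.844
outer loop
vertex -0.782 1.625 -2.486
vertex -0.477 3.869 -2.236
vertex -1.54 3.127 -2.929
endloop
endfacet
facet normal 0.436 -0.863 0.255
outer loop
vertex 0.282 2.367 -1.793
vertex -0.782 1.625 -2.486
vertex 0.94 2.393 -2.831
endloop
endfacet
facet normal -0.535 -0.021 0.844
outer loop
vertex 0.282 2.367 -1.793
vertex -0.477 3.869 -2.236
vertex -0.782 1.625 -2.486
endloop
endfacet
facet normal -0.436 0.863 -0.255
outer loop
vertex -1.54 3.127 -2.929
vertex -0.477 3.869 -2.236
vertex -0.882 3.153 -3.967
endloop
endfacet
facet normal 0.535 0.021 -0.844
outer loop
vertex 0.182 3.895 -3.274
vertex 0.94 2.393 -2.831
vertex -0.882 3.153 -3.967
endloop
endfacet
facet normal -0.436 0.863 -0.255
outer loop
vertex -0.882 3.153 -3.967
vertex -0.477 3.869 -2.236
vertex 0.182 3.895 -3.274
endloop
endfacet
facet normal 0.724 0.504 0.471
outer loop
vertex 0.182 3.895 -3.274
vertex 0.282 2.367 -1.793
vertex 0.94 2.393 -2.831
endloop
endfacet
facet normal 0.723 0.505 0.472
outer loop
vertex -0.477 3.869 -2.236
vertex 0.282 2.367 -1.793
vertex 0.182 3.895 -3.274
endloop
endfacet
facet normal -0.287 0.397 -0.872
outer loop
vertex -0.76 -1.618 2.212
vertex -1.658 -1.223 2.688
vertex -0.646 -0.853 2.523
endloop
endfacet
facet normal 0.976 -0.189 0.108
outer loop
vertex -0.76 -1.618 2.212
vertex -0.646 -0.853 2.523
vertex -1.082 -2.017 4.432
endloop
endfacet
facet normal -0.287 0.397 -0.871
outer loop
vertex -0.646 -0.853 2.523
vertex -1.658 -1.223 2.688
vertex -1.124 -0.304 2.931
endloop
endfacet
facet normal 0.815 0.393 0.426
outer loop
vertex -0.646 -0.853 2.523
vertex -1.124 -0.304 2.931
vertex -1.082 -2.017 4.432
endloop
endfacet
facet normal -0.288 0.398 -0.871
outer loop
vertex -1.124 -0.304 2.931
vertex -1.658 -1.223 2.688
vertex -1.915 -0.294 3.197
endloop
endfacet
facet normal 0.252 0.641 0.725
outer loop
vertex -1.124 -0.304 2.931
vertex -1.915 -0.294 3.197
vertex -1.082 -2.017 4.432
endloop
endfacet
facet normal -0.287 0.398 -0.871
outer loop
vertex -1.915 -0.294 3.197
vertex -1.658 -1.223 2.688
vertex -2.555 -0.828 3.164
endloop
endfacet
facet normal -0.383 0.408 0.828
outer loop
vertex -1.915 -0.294 3.197
vertex -2.555 -0.828 3.164
vertex -1.082 -2.017 4.432
endloop
endfacet
facet normal -0.288 0.397 -0.872
outer loop
vertex -2.555 -0.828 3.164
vertex -1.658 -1.223 2.688
vertex -2.669 -1.593 2.853
endloop
endfacet
facet normal -0.717 -0.168 0.676
outer loop
vertex -2.555 -0.828 3.164
vertex -2.669 -1.593 2.853
vertex -1.082 -2.017 4.432
endloop
endfacet
facet normal -0.287 0.396 -0.872
outer loop
vertex -2.669 -1.593 2.853
vertex -1.658 -1.223 2.688
vertex -2.191 -2.142 2.446
endloop
endfacet
facet normal -0.556 -0.750 0.358
outer loop
vertex -2.669 -1.593 2.853
vertex -2.191 -2.142 2.446
vertex -1.082 -2.017 4.432
endloop
endfacet
facet normal -0.288 0.397 -0.872
outer loop
vertex -2.191 -2.142 2.446
vertex -1.658 -1.223 2.688
vertex -1.4 -2.152 2.18
endloop
endfacet
facet normal 0.007 -0.998 0.059
outer loop
vertex -2.191 -2.142 2.446
vertex -1.4 -2.152 2.18
vertex -1.082 -2.017 4.432
endloop
endfacet
facet normal -0.288 0.397 -0.872
outer loop
vertex -1.4 -2.152 2.18
vertex -1.658 -1.223 2.688
vertex -0.76 -1.618 2.212
endloop
endfacet
facet normal 0.641 -0.766 -0.045
outer loop
vertex -1.4 -2.152 2.18
vertex -0.76 -1.618 2.212
vertex -1.082 -2.017 4.432
endloop
endfacet

endsolid


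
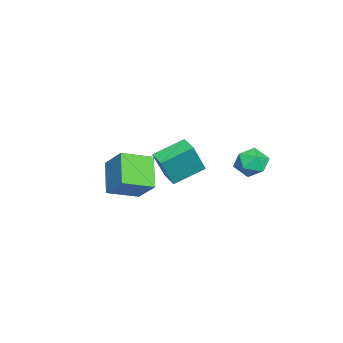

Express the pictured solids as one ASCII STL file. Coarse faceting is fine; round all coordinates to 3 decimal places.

solid 
facet normal -0.507 0.758 0.409
outer loop
vertex 2.315 -0.272 3.027
vertex 3.002 0.261 2.891
vertex 1.686 0.142 1.481
endloop
endfacet
facet normal -0.780 -0.606 0.155
outer loop
vertex 2.518 -1.101 0.809
vertex 2.315 -0.272 3.027
vertex 1.686 0.142 1.481
endloop
endfacet
facet normal -0.507 0.759 0.409
outer loop
vertex 1.686 0.142 1.481
vertex 3.002 0.261 2.891
vertex 2.373 0.675 1.344
endloop
endfacet
facet normal -0.366 0.241 -0.899
outer loop
vertex 2.373 0.675 1.344
vertex 2.518 -1.101 0.809
vertex 1.686 0.142 1.481
endloop
endfacet
facet normal 0.365 -0.241 0.899
outer loop
vertex 2.315 -0.272 3.027
vertex 3.834 -0.982 2.219
vertex 3.002 0.261 2.891
endloop
endfacet
facet normal -0.780 -0.606 0.155
outer loop
vertex 3.147 -1.515 2.356
vertex 2.315 -0.272 3.027
vertex 2.518 -1.101 0.809
endloop
endfacet
facet normal 0.366 -0.240 0.899
outer loop
vertex 3.147 -1.515 2.356
vertex 3.834 -0.982 2.219
vertex 2.315 -0.272 3.027
endloop
endfacet
facet normal 0.780 0.606 -0.155
outer loop
vertex 3.002 0.261 2.891
vertex 3.834 -0.982 2.219
vertex 2.373 0.675 1.344
endloop
endfacet
facet normal -0.365 0.241 -0.899
outer loop
vertex 3.205 -0.568 0.673
vertex 2.518 -1.101 0.809
vertex 2.373 0.675 1.344
endloop
endfacet
facet normal 0.780 0.606 -0.155
outer loop
vertex 2.373 0.675 1.344
vertex 3.834 -0.982 2.219
vertex 3.205 -0.568 0.673
endloop
endfacet
facet normal 0.507 -0.758 -0.409
outer loop
vertex 3.205 -0.568 0.673
vertex 3.147 -1.515 2.356
vertex 2.518 -1.101 0.809
endloop
endfacet
facet normal 0.507 -0.759 -0.409
outer loop
vertex 3.834 -0.982 2.219
vertex 3.147 -1.515 2.356
vertex 3.205 -0.568 0.673
endloop
endfacet
facet normal -0.732 -0.199 0.652
outer loop
vertex -0.926 -3.909 0.221
vertex -1.777 -2.567 -0.325
vertex -1.679 -4.846 -0.909
endloop
endfacet
facet normal 0.506 -0.799 0.325
outer loop
vertex -0.303 -4.473 -2.135
vertex -0.926 -3.909 0.221
vertex -1.679 -4.846 -0.909
endloop
endfacet
facet normal -0.732 -0.198 0.652
outer loop
vertex -1.679 -4.846 -0.909
vertex -1.777 -2.567 -0.325
vertex -2.53 -3.504 -1.456
endloop
endfacet
facet normal -0.456 -0.568 -0.685
outer loop
vertex -2.53 -3.504 -1.456
vertex -0.303 -4.473 -2.135
vertex -1.679 -4.846 -0.909
endloop
endfacet
facet normal 0.456 0.568 0.685
outer loop
vertex -0.926 -3.909 0.221
vertex -0.401 -2.194 -1.551
vertex -1.777 -2.567 -0.325
endloop
endfacet
facet normal 0.506 -0.799 0.325
outer loop
vertex 0.45 -3.536 -1.004
vertex -0.926 -3.909 0.221
vertex -0.303 -4.473 -2.135
endloop
endfacet
facet normal 0.456 0.568 0.685
outer loop
vertex 0.45 -3.536 -1.004
vertex -0.401 -2.194 -1.551
vertex -0.926 -3.909 0.221
endloop
endfacet
facet normal -0.506 0.799 -0.325
outer loop
vertex -1.777 -2.567 -0.325
vertex -0.401 -2.194 -1.551
vertex -2.53 -3.504 -1.456
endloop
endfacet
facet normal -0.456 -0.568 -0.685
outer loop
vertex -1.154 -3.131 -2.681
vertex -0.303 -4.473 -2.135
vertex -2.53 -3.504 -1.456
endloop
endfacet
facet normal -0.506 0.799 -0.325
outer loop
vertex -2.53 -3.504 -1.456
vertex -0.401 -2.194 -1.551
vertex -1.154 -3.131 -2.681
endloop
endfacet
facet normal 0.732 0.199 -0.652
outer loop
vertex -1.154 -3.131 -2.681
vertex 0.45 -3.536 -1.004
vertex -0.303 -4.473 -2.135
endloop
endfacet
facet normal 0.732 0.198 -0.652
outer loop
vertex -0.401 -2.194 -1.551
vertex 0.45 -3.536 -1.004
vertex -1.154 -3.131 -2.681
endloop
endfacet
facet normal -0.641 0.744 -0.188
outer loop
vertex -2.853 2.385 -1.239
vertex -3.427 2.049 -0.611
vertex -2.79 2.659 -0.369
endloop
endfacet
facet normal 0.031 0.953 -0.302
outer loop
vertex -2.853 2.385 -1.239
vertex -2.79 2.659 -0.369
vertex -2.031 2.482 -0.849
endloop
endfacet
facet normal 0.315 0.520 -0.794
outer loop
vertex -2.853 2.385 -1.239
vertex -2.031 2.482 -0.849
vertex -2.2 1.762 -1.388
endloop
endfacet
facet normal -0.181 0.045 -0.982
outer loop
vertex -2.853 2.385 -1.239
vertex -2.2 1.762 -1.388
vertex -3.062 1.494 -1.241
endloop
endfacet
facet normal -0.772 0.183 -0.608
outer loop
vertex -2.853 2.385 -1.239
vertex -3.062 1.494 -1.241
vertex -3.427 2.049 -0.611
endloop
endfacet
facet normal 0.395 0.866 0.305
outer loop
vertex -2.031 2.482 -0.849
vertex -2.79 2.659 -0.369
vertex -2.098 2.206 0.021
endloop
endfacet
facet normal -0.693 0.529 0.491
outer loop
vertex -2.79 2.659 -0.369
vertex -3.427 2.049 -0.611
vertex -2.96 1.938 0.168
endloop
endfacet
facet normal -0.905 -0.380 -0.190
outer loop
vertex -3.427 2.049 -0.611
vertex -3.062 1.494 -1.241
vertex -3.129 1.218 -0.371
endloop
endfacet
facet normal 0.052 -0.604 -0.795
outer loop
vertex -3.062 1.494 -1.241
vertex -2.2 1.762 -1.388
vertex -2.37 1.041 -0.851
endloop
endfacet
facet normal 0.856 0.166 -0.490
outer loop
vertex -2.2 1.762 -1.388
vertex -2.031 2.482 -0.849
vertex -1.733 1.651 -0.609
endloop
endfacet
facet normal 0.181 -0.045 0.982
outer loop
vertex -2.307 1.315 0.019
vertex -2.098 2.206 0.021
vertex -2.96 1.938 0.168
endloop
endfacet
facet normal -0.315 -0.520 0.794
outer loop
vertex -2.307 1.315 0.019
vertex -2.96 1.938 0.168
vertex -3.129 1.218 -0.371
endloop
endfacet
facet normal -0.031 -0.953 0.302
outer loop
vertex -2.307 1.315 0.019
vertex -3.129 1.218 -0.371
vertex -2.37 1.041 -0.851
endloop
endfacet
facet normal 0.641 -0.744 0.188
outer loop
vertex -2.307 1.315 0.019
vertex -2.37 1.041 -0.851
vertex -1.733 1.651 -0.609
endloop
endfacet
facet normal 0.772 -0.183 0.608
outer loop
vertex -2.307 1.315 0.019
vertex -1.733 1.651 -0.609
vertex -2.098 2.206 0.021
endloop
endfacet
facet normal -0.052 0.604 0.795
outer loop
vertex -2.96 1.938 0.168
vertex -2.098 2.206 0.021
vertex -2.79 2.659 -0.369
endloop
endfacet
facet normal -0.856 -0.166 0.490
outer loop
vertex -3.129 1.218 -0.371
vertex -2.96 1.938 0.168
vertex -3.427 2.049 -0.611
endloop
endfacet
facet normal -0.395 -0.866 -0.305
outer loop
vertex -2.37 1.041 -0.851
vertex -3.129 1.218 -0.371
vertex -3.062 1.494 -1.241
endloop
endfacet
facet normal 0.693 -0.529 -0.491
outer loop
vertex -1.733 1.651 -0.609
vertex -2.37 1.041 -0.851
vertex -2.2 1.762 -1.388
endloop
endfacet
facet normal 0.905 0.380 0.190
outer loop
vertex -2.098 2.206 0.021
vertex -1.733 1.651 -0.609
vertex -2.031 2.482 -0.849
endloop
endfacet

endsolid


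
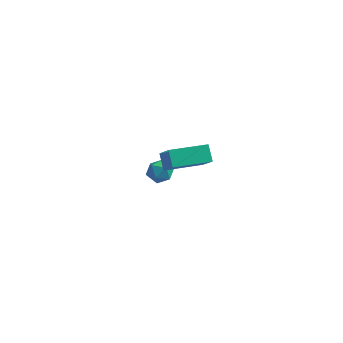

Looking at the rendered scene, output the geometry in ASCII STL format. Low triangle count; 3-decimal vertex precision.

solid 
facet normal -0.722 -0.689 0.060
outer loop
vertex 1.638 -3.936 3.263
vertex 1.172 -3.384 3.998
vertex 0.8 -3.155 2.146
endloop
endfacet
facet normal 0.452 -0.536 -0.713
outer loop
vertex 2.288 -1.736 2.022
vertex 1.638 -3.936 3.263
vertex 0.8 -3.155 2.146
endloop
endfacet
facet normal -0.722 -0.690 0.060
outer loop
vertex 0.8 -3.155 2.146
vertex 1.172 -3.384 3.998
vertex 0.334 -2.604 2.88
endloop
endfacet
facet normal -0.523 0.488 -0.699
outer loop
vertex 0.334 -2.604 2.88
vertex 2.288 -1.736 2.022
vertex 0.8 -3.155 2.146
endloop
endfacet
facet normal 0.524 -0.488 0.698
outer loop
vertex 1.638 -3.936 3.263
vertex 2.66 -1.965 3.874
vertex 1.172 -3.384 3.998
endloop
endfacet
facet normal 0.452 -0.536 -0.713
outer loop
vertex 3.126 -2.516 3.14
vertex 1.638 -3.936 3.263
vertex 2.288 -1.736 2.022
endloop
endfacet
facet normal 0.523 -0.488 0.699
outer loop
vertex 3.126 -2.516 3.14
vertex 2.66 -1.965 3.874
vertex 1.638 -3.936 3.263
endloop
endfacet
facet normal -0.452 0.536 0.713
outer loop
vertex 1.172 -3.384 3.998
vertex 2.66 -1.965 3.874
vertex 0.334 -2.604 2.88
endloop
endfacet
facet normal -0.523 0.488 -0.698
outer loop
vertex 1.822 -1.184 2.757
vertex 2.288 -1.736 2.022
vertex 0.334 -2.604 2.88
endloop
endfacet
facet normal -0.452 0.535 0.713
outer loop
vertex 0.334 -2.604 2.88
vertex 2.66 -1.965 3.874
vertex 1.822 -1.184 2.757
endloop
endfacet
facet normal 0.722 0.689 -0.060
outer loop
vertex 1.822 -1.184 2.757
vertex 3.126 -2.516 3.14
vertex 2.288 -1.736 2.022
endloop
endfacet
facet normal 0.722 0.690 -0.059
outer loop
vertex 2.66 -1.965 3.874
vertex 3.126 -2.516 3.14
vertex 1.822 -1.184 2.757
endloop
endfacet
facet normal -0.575 0.230 0.785
outer loop
vertex -3.057 3.584 -3.734
vertex -2.699 2.977 -3.294
vertex -2.378 3.742 -3.283
endloop
endfacet
facet normal -0.445 0.807 0.387
outer loop
vertex -3.057 3.584 -3.734
vertex -2.378 3.742 -3.283
vertex -2.455 4.065 -4.045
endloop
endfacet
facet normal -0.683 0.677 -0.274
outer loop
vertex -3.057 3.584 -3.734
vertex -2.455 4.065 -4.045
vertex -2.824 3.498 -4.527
endloop
endfacet
facet normal -0.959 0.019 -0.284
outer loop
vertex -3.057 3.584 -3.734
vertex -2.824 3.498 -4.527
vertex -2.975 2.825 -4.063
endloop
endfacet
facet normal -0.892 -0.257 0.371
outer loop
vertex -3.057 3.584 -3.734
vertex -2.975 2.825 -4.063
vertex -2.699 2.977 -3.294
endloop
endfacet
facet normal 0.261 0.898 0.354
outer loop
vertex -2.455 4.065 -4.045
vertex -2.378 3.742 -3.283
vertex -1.725 3.755 -3.797
endloop
endfacet
facet normal 0.052 -0.036 0.998
outer loop
vertex -2.378 3.742 -3.283
vertex -2.699 2.977 -3.294
vertex -1.876 3.082 -3.333
endloop
endfacet
facet normal -0.462 -0.824 0.329
outer loop
vertex -2.699 2.977 -3.294
vertex -2.975 2.825 -4.063
vertex -2.245 2.515 -3.815
endloop
endfacet
facet normal -0.568 -0.377 -0.731
outer loop
vertex -2.975 2.825 -4.063
vertex -2.824 3.498 -4.527
vertex -2.322 2.838 -4.577
endloop
endfacet
facet normal -0.122 0.688 -0.716
outer loop
vertex -2.824 3.498 -4.527
vertex -2.455 4.065 -4.045
vertex -2.001 3.603 -4.566
endloop
endfacet
facet normal 0.959 -0.019 0.284
outer loop
vertex -1.643 2.996 -4.126
vertex -1.725 3.755 -3.797
vertex -1.876 3.082 -3.333
endloop
endfacet
facet normal 0.683 -0.677 0.274
outer loop
vertex -1.643 2.996 -4.126
vertex -1.876 3.082 -3.333
vertex -2.245 2.515 -3.815
endloop
endfacet
facet normal 0.445 -0.807 -0.387
outer loop
vertex -1.643 2.996 -4.126
vertex -2.245 2.515 -3.815
vertex -2.322 2.838 -4.577
endloop
endfacet
facet normal 0.575 -0.230 -0.785
outer loop
vertex -1.643 2.996 -4.126
vertex -2.322 2.838 -4.577
vertex -2.001 3.603 -4.566
endloop
endfacet
facet normal 0.892 0.257 -0.371
outer loop
vertex -1.643 2.996 -4.126
vertex -2.001 3.603 -4.566
vertex -1.725 3.755 -3.797
endloop
endfacet
facet normal 0.568 0.377 0.731
outer loop
vertex -1.876 3.082 -3.333
vertex -1.725 3.755 -3.797
vertex -2.378 3.742 -3.283
endloop
endfacet
facet normal 0.122 -0.688 0.716
outer loop
vertex -2.245 2.515 -3.815
vertex -1.876 3.082 -3.333
vertex -2.699 2.977 -3.294
endloop
endfacet
facet normal -0.261 -0.898 -0.354
outer loop
vertex -2.322 2.838 -4.577
vertex -2.245 2.515 -3.815
vertex -2.975 2.825 -4.063
endloop
endfacet
facet normal -0.052 0.036 -0.998
outer loop
vertex -2.001 3.603 -4.566
vertex -2.322 2.838 -4.577
vertex -2.824 3.498 -4.527
endloop
endfacet
facet normal 0.462 0.824 -0.329
outer loop
vertex -1.725 3.755 -3.797
vertex -2.001 3.603 -4.566
vertex -2.455 4.065 -4.045
endloop
endfacet

endsolid
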